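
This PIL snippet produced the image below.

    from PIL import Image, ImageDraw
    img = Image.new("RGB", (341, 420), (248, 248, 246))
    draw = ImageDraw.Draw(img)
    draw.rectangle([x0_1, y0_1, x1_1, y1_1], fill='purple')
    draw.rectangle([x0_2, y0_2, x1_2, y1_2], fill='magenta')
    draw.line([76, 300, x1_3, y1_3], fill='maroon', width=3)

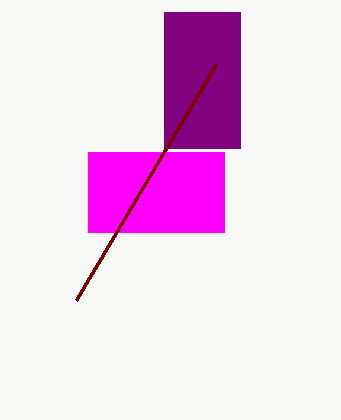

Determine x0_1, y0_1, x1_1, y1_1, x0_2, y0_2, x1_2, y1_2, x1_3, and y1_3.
x0_1 = 164
y0_1 = 12
x1_1 = 240
y1_1 = 148
x0_2 = 88
y0_2 = 152
x1_2 = 224
y1_2 = 232
x1_3 = 216
y1_3 = 64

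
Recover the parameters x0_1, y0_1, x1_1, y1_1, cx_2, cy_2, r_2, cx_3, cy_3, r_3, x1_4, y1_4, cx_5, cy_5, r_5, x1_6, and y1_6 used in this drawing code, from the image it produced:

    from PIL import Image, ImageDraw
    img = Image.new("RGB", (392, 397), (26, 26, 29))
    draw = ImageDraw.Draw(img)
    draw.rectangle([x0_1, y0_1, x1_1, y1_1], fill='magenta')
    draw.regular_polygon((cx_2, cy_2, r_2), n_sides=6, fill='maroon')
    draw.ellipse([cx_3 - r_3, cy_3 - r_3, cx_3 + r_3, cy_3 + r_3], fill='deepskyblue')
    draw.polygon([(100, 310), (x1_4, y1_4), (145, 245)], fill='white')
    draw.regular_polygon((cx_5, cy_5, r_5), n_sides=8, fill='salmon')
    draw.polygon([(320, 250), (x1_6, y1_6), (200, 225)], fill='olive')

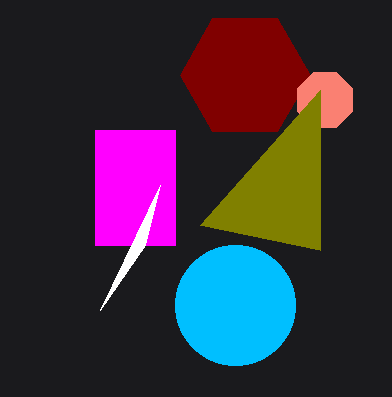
x0_1 = 95
y0_1 = 130
x1_1 = 175
y1_1 = 245
cx_2 = 245
cy_2 = 75
r_2 = 65
cx_3 = 235
cy_3 = 305
r_3 = 60
x1_4 = 160
y1_4 = 185
cx_5 = 325
cy_5 = 100
r_5 = 30
x1_6 = 320
y1_6 = 90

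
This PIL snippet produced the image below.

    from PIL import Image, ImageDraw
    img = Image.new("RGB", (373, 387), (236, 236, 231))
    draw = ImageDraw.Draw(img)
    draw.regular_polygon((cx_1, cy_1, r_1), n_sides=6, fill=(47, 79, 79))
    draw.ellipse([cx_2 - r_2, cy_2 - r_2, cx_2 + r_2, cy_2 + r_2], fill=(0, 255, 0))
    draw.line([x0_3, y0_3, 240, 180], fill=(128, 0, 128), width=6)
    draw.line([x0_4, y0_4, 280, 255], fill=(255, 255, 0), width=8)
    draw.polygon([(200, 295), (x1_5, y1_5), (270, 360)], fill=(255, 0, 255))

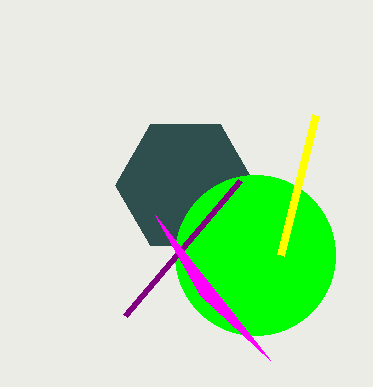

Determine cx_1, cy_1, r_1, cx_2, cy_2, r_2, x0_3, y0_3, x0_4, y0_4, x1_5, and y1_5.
cx_1 = 185, cy_1 = 185, r_1 = 70, cx_2 = 255, cy_2 = 255, r_2 = 80, x0_3 = 125, y0_3 = 315, x0_4 = 315, y0_4 = 115, x1_5 = 155, y1_5 = 215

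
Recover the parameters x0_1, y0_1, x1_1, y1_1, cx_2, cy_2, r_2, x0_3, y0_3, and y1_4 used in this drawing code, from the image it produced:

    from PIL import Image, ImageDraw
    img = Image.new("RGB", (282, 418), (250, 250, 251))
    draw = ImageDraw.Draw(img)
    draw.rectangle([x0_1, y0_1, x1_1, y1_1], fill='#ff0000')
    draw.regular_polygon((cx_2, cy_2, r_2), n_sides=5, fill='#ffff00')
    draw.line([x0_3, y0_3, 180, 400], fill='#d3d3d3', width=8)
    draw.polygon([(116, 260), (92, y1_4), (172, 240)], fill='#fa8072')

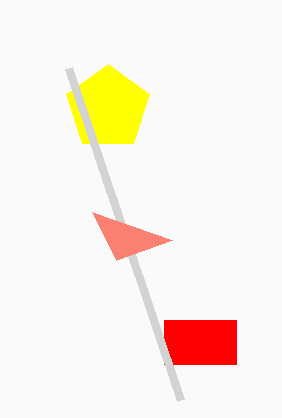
x0_1 = 164; y0_1 = 320; x1_1 = 236; y1_1 = 364; cx_2 = 108; cy_2 = 108; r_2 = 44; x0_3 = 68; y0_3 = 68; y1_4 = 212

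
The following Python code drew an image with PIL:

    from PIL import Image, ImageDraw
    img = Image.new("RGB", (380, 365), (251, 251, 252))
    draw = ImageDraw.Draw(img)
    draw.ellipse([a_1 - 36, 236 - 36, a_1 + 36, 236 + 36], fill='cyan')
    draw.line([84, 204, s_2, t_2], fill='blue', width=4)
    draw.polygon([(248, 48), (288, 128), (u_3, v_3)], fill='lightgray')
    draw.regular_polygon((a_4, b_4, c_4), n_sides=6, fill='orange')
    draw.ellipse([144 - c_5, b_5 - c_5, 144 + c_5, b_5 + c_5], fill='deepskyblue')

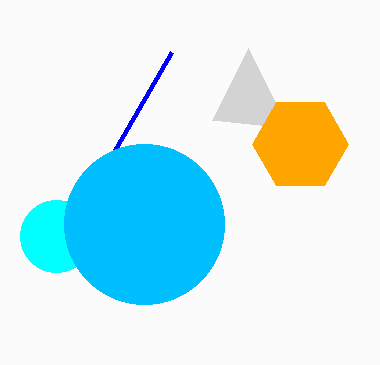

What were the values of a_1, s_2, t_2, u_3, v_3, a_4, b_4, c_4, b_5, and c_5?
a_1 = 56, s_2 = 172, t_2 = 52, u_3 = 212, v_3 = 120, a_4 = 300, b_4 = 144, c_4 = 48, b_5 = 224, c_5 = 80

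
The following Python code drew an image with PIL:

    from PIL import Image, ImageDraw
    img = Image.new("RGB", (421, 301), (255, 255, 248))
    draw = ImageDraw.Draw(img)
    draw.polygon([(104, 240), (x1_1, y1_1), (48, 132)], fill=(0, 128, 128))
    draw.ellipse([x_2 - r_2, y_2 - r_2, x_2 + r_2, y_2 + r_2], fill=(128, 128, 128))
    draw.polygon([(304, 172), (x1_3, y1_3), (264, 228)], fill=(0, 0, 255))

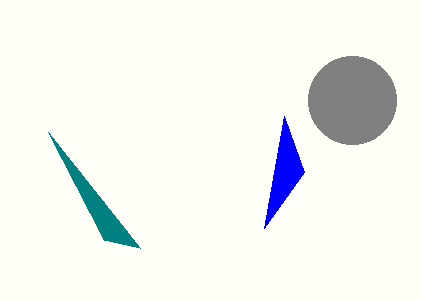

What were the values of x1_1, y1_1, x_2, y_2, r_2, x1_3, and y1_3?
x1_1 = 140
y1_1 = 248
x_2 = 352
y_2 = 100
r_2 = 44
x1_3 = 284
y1_3 = 116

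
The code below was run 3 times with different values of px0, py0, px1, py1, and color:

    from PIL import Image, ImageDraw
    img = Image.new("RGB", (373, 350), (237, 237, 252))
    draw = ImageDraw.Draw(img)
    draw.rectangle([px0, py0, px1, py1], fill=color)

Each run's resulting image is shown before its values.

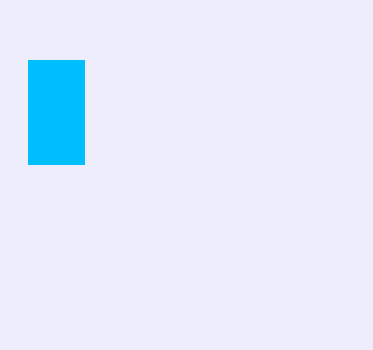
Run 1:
px0 = 28
py0 = 60
px1 = 84
py1 = 164
color = 'deepskyblue'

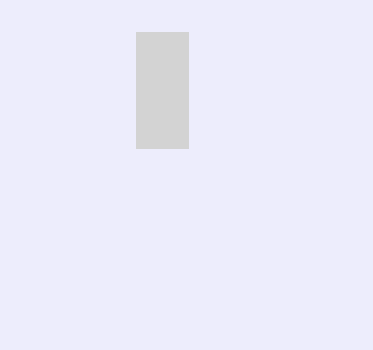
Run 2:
px0 = 136; py0 = 32; px1 = 188; py1 = 148; color = 'lightgray'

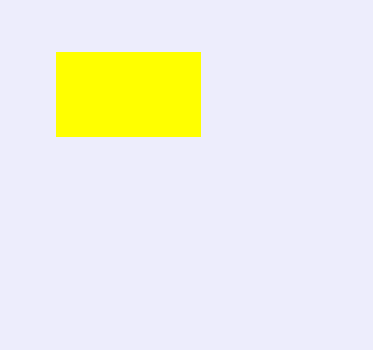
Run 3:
px0 = 56, py0 = 52, px1 = 200, py1 = 136, color = 'yellow'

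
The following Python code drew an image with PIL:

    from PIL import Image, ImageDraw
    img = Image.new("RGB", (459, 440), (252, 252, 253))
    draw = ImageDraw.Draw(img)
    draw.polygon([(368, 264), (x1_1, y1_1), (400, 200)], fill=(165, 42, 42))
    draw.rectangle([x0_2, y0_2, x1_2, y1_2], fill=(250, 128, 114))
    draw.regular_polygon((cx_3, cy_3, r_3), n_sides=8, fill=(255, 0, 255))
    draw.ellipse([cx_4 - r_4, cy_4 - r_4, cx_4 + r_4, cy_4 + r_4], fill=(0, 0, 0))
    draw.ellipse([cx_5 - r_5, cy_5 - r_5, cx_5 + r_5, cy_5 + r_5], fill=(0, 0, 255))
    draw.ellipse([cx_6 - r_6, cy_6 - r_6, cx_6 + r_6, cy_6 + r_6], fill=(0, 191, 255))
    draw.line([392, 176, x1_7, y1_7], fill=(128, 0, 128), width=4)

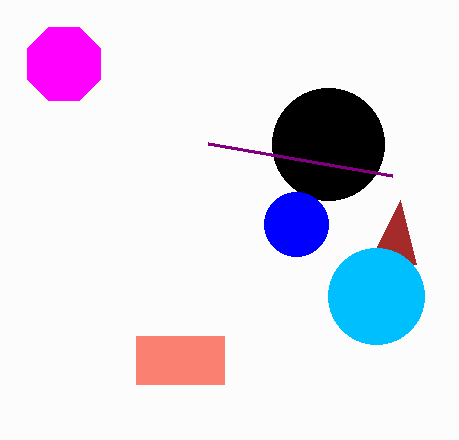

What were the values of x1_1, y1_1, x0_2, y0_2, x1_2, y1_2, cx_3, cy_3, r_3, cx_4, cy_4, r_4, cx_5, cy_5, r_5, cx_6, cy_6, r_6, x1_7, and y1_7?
x1_1 = 416
y1_1 = 264
x0_2 = 136
y0_2 = 336
x1_2 = 224
y1_2 = 384
cx_3 = 64
cy_3 = 64
r_3 = 40
cx_4 = 328
cy_4 = 144
r_4 = 56
cx_5 = 296
cy_5 = 224
r_5 = 32
cx_6 = 376
cy_6 = 296
r_6 = 48
x1_7 = 208
y1_7 = 144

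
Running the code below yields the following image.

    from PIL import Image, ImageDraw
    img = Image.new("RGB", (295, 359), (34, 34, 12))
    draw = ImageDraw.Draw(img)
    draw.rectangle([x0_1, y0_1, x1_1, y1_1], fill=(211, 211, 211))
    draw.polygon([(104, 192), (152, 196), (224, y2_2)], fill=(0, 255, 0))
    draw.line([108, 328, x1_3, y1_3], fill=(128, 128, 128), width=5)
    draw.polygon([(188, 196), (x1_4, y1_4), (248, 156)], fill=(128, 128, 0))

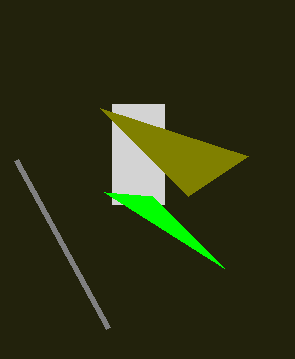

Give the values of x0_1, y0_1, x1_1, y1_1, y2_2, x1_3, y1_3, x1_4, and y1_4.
x0_1 = 112, y0_1 = 104, x1_1 = 164, y1_1 = 204, y2_2 = 268, x1_3 = 16, y1_3 = 160, x1_4 = 100, y1_4 = 108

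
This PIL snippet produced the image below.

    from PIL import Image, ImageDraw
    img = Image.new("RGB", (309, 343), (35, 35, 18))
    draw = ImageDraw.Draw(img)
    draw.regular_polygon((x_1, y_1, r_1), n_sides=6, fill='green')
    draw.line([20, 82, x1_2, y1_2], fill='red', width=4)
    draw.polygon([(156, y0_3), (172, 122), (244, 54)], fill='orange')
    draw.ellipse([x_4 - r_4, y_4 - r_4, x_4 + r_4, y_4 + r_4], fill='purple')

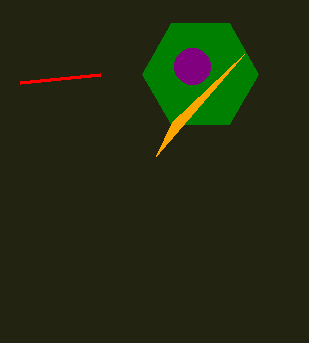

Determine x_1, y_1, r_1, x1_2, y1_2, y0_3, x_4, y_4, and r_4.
x_1 = 200; y_1 = 74; r_1 = 58; x1_2 = 100; y1_2 = 74; y0_3 = 156; x_4 = 192; y_4 = 66; r_4 = 18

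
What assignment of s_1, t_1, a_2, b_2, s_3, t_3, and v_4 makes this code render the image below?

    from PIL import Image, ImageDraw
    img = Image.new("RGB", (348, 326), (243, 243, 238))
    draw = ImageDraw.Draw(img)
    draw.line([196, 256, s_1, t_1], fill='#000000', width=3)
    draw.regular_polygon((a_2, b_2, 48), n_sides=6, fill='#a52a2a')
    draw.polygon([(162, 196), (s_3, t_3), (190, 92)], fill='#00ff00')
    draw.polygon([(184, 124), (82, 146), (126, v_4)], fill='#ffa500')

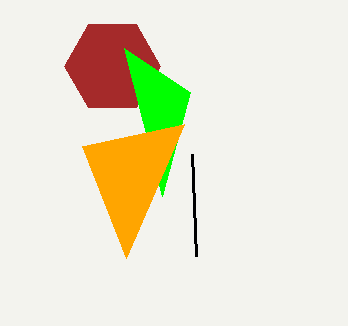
s_1 = 192, t_1 = 154, a_2 = 112, b_2 = 66, s_3 = 124, t_3 = 48, v_4 = 258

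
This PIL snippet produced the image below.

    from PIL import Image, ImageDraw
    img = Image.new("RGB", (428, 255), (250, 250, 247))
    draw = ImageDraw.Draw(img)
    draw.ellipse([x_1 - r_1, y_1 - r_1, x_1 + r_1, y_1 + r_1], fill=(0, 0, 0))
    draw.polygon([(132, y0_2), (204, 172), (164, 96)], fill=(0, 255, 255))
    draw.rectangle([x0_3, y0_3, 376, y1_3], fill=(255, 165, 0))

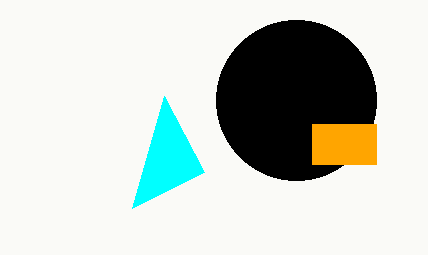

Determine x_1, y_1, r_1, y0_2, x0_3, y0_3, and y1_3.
x_1 = 296
y_1 = 100
r_1 = 80
y0_2 = 208
x0_3 = 312
y0_3 = 124
y1_3 = 164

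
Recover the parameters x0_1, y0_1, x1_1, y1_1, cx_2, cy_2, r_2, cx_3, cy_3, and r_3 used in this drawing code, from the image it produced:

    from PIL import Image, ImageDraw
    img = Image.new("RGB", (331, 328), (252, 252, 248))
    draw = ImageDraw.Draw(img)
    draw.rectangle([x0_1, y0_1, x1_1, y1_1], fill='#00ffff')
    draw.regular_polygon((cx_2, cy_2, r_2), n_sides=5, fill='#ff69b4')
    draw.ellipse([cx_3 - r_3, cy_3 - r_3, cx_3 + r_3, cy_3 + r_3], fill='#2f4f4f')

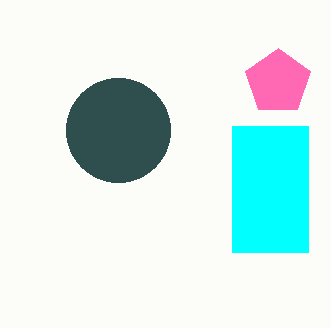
x0_1 = 232
y0_1 = 126
x1_1 = 308
y1_1 = 252
cx_2 = 278
cy_2 = 82
r_2 = 34
cx_3 = 118
cy_3 = 130
r_3 = 52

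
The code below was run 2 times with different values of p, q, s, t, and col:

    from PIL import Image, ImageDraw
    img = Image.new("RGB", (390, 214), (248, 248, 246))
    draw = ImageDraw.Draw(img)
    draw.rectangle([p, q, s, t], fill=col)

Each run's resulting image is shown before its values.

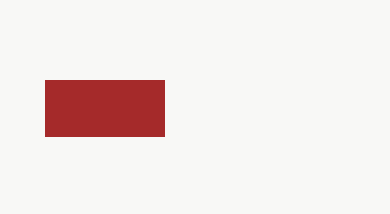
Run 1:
p = 45
q = 80
s = 164
t = 136
col = 'brown'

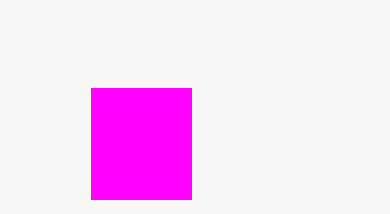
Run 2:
p = 91, q = 88, s = 191, t = 199, col = 'magenta'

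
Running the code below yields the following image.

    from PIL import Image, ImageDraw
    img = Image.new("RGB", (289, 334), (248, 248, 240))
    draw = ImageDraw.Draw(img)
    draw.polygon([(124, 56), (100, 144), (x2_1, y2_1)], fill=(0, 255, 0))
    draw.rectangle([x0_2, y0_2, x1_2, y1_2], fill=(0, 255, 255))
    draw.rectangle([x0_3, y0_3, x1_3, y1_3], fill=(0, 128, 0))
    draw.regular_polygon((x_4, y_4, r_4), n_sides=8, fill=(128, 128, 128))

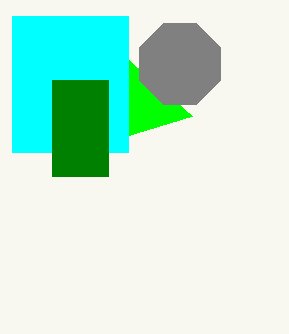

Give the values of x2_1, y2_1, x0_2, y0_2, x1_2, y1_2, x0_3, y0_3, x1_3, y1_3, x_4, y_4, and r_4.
x2_1 = 192
y2_1 = 116
x0_2 = 12
y0_2 = 16
x1_2 = 128
y1_2 = 152
x0_3 = 52
y0_3 = 80
x1_3 = 108
y1_3 = 176
x_4 = 180
y_4 = 64
r_4 = 44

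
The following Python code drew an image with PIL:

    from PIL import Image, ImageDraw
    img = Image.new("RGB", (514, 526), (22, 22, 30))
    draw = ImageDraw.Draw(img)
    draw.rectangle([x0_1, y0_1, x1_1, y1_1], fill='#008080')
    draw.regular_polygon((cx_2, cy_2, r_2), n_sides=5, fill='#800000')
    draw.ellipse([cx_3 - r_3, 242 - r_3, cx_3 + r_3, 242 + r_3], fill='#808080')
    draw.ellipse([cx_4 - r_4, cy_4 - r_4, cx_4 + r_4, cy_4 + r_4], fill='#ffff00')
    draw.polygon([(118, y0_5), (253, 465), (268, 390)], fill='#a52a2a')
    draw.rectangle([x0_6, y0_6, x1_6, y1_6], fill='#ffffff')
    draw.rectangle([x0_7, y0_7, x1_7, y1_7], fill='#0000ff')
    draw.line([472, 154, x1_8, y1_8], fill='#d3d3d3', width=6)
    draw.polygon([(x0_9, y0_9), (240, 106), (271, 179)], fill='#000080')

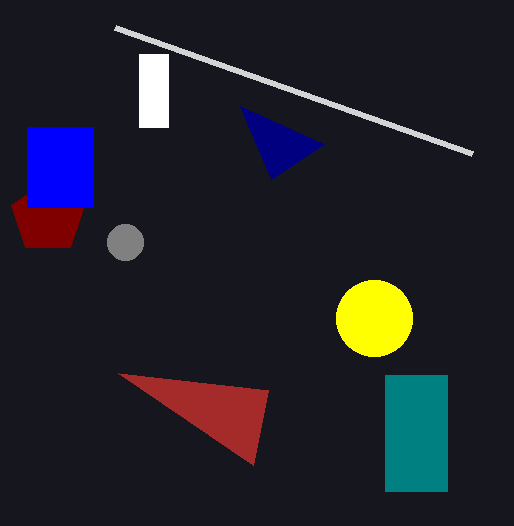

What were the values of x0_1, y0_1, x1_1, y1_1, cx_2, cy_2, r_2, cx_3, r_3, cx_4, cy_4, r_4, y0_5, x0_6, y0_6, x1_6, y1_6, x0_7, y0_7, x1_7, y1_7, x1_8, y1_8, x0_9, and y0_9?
x0_1 = 385, y0_1 = 375, x1_1 = 447, y1_1 = 491, cx_2 = 48, cy_2 = 217, r_2 = 38, cx_3 = 125, r_3 = 18, cx_4 = 374, cy_4 = 318, r_4 = 38, y0_5 = 373, x0_6 = 139, y0_6 = 54, x1_6 = 168, y1_6 = 127, x0_7 = 27, y0_7 = 127, x1_7 = 93, y1_7 = 207, x1_8 = 115, y1_8 = 28, x0_9 = 324, y0_9 = 144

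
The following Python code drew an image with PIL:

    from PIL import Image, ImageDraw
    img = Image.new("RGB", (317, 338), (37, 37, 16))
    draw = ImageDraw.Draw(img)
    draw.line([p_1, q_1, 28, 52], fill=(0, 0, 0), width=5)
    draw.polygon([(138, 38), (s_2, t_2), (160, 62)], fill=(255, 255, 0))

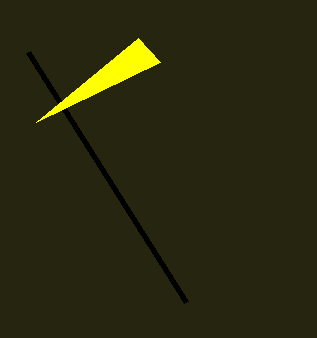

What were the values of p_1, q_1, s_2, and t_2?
p_1 = 186
q_1 = 302
s_2 = 36
t_2 = 122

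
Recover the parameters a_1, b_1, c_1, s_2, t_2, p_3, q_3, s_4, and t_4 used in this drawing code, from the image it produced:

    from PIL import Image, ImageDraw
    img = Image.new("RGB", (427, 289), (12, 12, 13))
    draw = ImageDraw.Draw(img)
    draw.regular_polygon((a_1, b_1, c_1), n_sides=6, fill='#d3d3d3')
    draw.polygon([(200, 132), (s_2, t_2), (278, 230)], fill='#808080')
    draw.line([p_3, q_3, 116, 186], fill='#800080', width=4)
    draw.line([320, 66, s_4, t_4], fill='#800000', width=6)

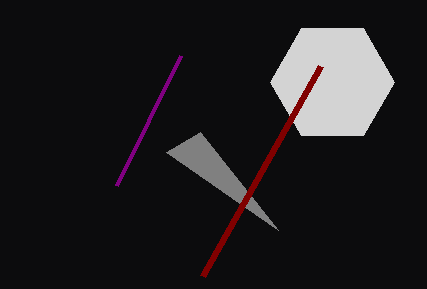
a_1 = 332, b_1 = 82, c_1 = 62, s_2 = 166, t_2 = 152, p_3 = 180, q_3 = 56, s_4 = 202, t_4 = 276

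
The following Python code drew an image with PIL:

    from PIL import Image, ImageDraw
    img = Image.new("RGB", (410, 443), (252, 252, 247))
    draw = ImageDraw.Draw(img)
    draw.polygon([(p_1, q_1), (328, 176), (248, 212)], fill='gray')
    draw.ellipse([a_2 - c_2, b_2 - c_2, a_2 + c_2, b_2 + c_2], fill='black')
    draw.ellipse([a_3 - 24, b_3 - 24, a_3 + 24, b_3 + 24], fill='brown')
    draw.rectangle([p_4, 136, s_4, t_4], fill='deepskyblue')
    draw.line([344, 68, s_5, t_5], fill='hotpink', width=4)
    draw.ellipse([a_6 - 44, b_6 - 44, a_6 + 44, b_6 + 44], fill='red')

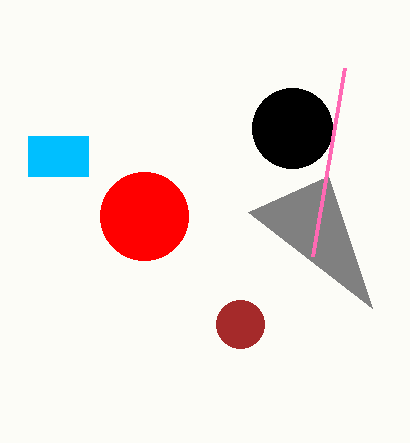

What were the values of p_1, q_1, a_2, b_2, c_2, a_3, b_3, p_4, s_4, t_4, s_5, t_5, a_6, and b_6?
p_1 = 372, q_1 = 308, a_2 = 292, b_2 = 128, c_2 = 40, a_3 = 240, b_3 = 324, p_4 = 28, s_4 = 88, t_4 = 176, s_5 = 312, t_5 = 256, a_6 = 144, b_6 = 216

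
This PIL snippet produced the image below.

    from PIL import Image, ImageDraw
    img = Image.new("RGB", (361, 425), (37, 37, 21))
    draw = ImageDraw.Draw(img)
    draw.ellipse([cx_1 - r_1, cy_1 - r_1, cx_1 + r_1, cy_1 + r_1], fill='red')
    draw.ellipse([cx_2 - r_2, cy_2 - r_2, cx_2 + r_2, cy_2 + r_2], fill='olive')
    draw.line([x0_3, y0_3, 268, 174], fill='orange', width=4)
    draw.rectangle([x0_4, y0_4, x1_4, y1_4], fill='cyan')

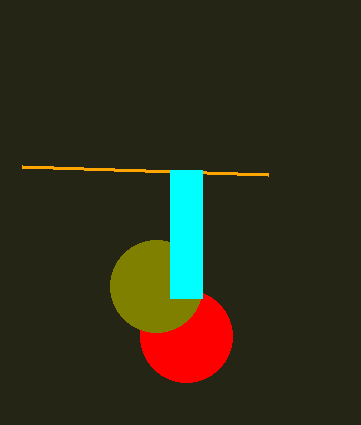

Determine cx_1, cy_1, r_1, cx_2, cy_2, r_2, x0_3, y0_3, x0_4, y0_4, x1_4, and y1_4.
cx_1 = 186; cy_1 = 336; r_1 = 46; cx_2 = 156; cy_2 = 286; r_2 = 46; x0_3 = 22; y0_3 = 166; x0_4 = 170; y0_4 = 170; x1_4 = 202; y1_4 = 298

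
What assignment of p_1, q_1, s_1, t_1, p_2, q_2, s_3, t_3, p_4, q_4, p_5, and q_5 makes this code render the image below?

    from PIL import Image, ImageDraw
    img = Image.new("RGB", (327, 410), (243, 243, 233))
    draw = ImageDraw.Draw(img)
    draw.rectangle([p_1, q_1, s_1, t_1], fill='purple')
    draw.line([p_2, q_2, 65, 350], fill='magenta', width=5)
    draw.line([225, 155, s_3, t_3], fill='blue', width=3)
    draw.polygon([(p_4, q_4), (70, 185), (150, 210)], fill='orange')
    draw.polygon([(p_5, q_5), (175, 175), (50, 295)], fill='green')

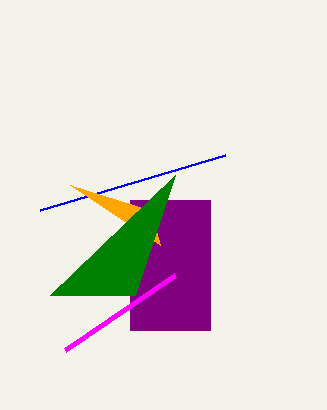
p_1 = 130, q_1 = 200, s_1 = 210, t_1 = 330, p_2 = 175, q_2 = 275, s_3 = 40, t_3 = 210, p_4 = 160, q_4 = 245, p_5 = 135, q_5 = 295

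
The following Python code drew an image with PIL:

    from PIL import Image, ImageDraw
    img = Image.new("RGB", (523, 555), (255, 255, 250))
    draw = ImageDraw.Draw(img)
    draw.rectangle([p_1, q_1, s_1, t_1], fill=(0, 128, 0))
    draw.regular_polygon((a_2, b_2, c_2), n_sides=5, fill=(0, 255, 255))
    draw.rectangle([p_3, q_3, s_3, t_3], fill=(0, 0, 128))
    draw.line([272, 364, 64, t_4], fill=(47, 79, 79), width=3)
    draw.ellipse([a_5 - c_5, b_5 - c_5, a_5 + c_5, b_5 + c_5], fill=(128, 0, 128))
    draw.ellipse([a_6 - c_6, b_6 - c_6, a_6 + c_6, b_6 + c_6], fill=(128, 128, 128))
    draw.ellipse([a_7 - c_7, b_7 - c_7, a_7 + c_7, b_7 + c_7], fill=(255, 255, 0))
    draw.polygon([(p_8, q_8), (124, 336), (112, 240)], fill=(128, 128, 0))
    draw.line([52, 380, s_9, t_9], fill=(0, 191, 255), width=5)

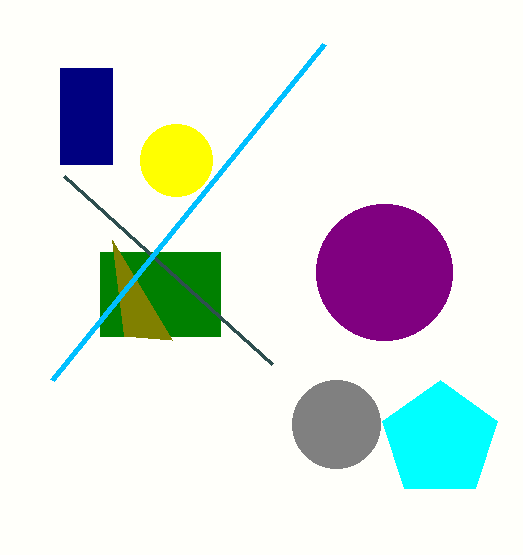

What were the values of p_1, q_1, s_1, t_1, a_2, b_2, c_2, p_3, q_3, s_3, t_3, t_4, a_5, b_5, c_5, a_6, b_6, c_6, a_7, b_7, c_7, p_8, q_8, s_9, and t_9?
p_1 = 100
q_1 = 252
s_1 = 220
t_1 = 336
a_2 = 440
b_2 = 440
c_2 = 60
p_3 = 60
q_3 = 68
s_3 = 112
t_3 = 164
t_4 = 176
a_5 = 384
b_5 = 272
c_5 = 68
a_6 = 336
b_6 = 424
c_6 = 44
a_7 = 176
b_7 = 160
c_7 = 36
p_8 = 172
q_8 = 340
s_9 = 324
t_9 = 44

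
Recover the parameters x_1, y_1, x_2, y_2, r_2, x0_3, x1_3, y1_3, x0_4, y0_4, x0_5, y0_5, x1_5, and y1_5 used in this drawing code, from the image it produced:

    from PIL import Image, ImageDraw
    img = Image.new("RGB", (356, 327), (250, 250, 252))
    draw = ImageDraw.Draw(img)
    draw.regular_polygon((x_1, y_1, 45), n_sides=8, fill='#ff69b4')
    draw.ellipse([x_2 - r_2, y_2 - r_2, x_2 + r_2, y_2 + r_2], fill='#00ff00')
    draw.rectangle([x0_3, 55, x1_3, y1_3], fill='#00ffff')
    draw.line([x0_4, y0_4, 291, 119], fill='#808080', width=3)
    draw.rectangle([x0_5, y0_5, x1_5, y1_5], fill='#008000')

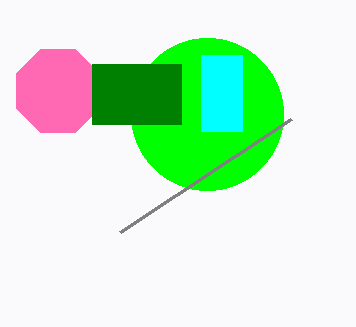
x_1 = 58
y_1 = 91
x_2 = 207
y_2 = 114
r_2 = 76
x0_3 = 201
x1_3 = 242
y1_3 = 131
x0_4 = 120
y0_4 = 232
x0_5 = 92
y0_5 = 64
x1_5 = 181
y1_5 = 124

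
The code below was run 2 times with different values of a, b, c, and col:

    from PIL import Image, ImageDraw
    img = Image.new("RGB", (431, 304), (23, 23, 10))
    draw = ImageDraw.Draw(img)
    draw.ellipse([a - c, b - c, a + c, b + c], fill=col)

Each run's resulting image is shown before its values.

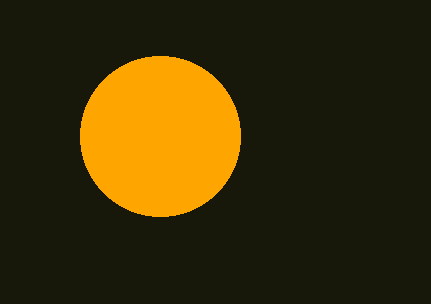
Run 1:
a = 160, b = 136, c = 80, col = 'orange'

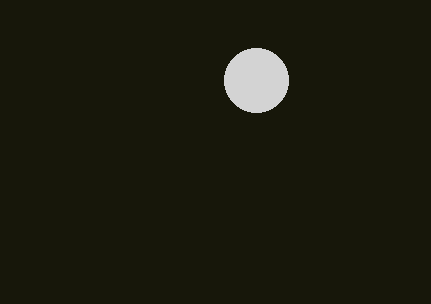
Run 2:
a = 256
b = 80
c = 32
col = 'lightgray'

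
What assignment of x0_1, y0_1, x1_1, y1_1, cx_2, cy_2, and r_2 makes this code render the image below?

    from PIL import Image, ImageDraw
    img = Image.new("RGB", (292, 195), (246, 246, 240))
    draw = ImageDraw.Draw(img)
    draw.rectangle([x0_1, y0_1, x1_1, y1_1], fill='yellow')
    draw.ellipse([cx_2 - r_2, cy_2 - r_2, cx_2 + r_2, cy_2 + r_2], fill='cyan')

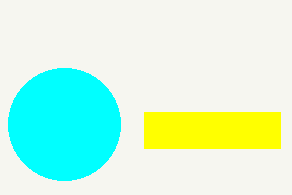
x0_1 = 144
y0_1 = 112
x1_1 = 280
y1_1 = 148
cx_2 = 64
cy_2 = 124
r_2 = 56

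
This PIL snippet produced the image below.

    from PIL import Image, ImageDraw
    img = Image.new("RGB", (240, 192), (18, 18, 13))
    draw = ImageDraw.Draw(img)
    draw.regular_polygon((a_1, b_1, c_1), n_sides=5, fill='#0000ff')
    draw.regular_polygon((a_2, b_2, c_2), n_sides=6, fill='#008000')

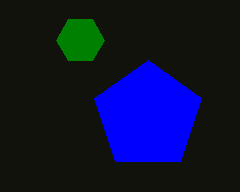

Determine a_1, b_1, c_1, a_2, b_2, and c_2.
a_1 = 148
b_1 = 116
c_1 = 56
a_2 = 80
b_2 = 40
c_2 = 24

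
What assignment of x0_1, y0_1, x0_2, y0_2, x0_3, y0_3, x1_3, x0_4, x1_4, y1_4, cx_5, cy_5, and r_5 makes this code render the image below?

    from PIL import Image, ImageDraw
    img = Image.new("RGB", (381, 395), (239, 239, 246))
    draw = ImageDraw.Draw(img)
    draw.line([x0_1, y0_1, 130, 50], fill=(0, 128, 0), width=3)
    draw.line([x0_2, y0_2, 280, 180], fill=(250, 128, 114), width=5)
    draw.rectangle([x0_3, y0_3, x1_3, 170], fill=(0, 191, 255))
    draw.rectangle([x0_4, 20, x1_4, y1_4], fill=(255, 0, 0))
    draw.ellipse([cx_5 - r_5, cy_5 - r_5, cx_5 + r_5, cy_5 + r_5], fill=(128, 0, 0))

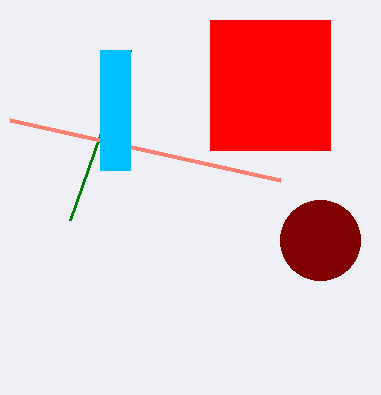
x0_1 = 70
y0_1 = 220
x0_2 = 10
y0_2 = 120
x0_3 = 100
y0_3 = 50
x1_3 = 130
x0_4 = 210
x1_4 = 330
y1_4 = 150
cx_5 = 320
cy_5 = 240
r_5 = 40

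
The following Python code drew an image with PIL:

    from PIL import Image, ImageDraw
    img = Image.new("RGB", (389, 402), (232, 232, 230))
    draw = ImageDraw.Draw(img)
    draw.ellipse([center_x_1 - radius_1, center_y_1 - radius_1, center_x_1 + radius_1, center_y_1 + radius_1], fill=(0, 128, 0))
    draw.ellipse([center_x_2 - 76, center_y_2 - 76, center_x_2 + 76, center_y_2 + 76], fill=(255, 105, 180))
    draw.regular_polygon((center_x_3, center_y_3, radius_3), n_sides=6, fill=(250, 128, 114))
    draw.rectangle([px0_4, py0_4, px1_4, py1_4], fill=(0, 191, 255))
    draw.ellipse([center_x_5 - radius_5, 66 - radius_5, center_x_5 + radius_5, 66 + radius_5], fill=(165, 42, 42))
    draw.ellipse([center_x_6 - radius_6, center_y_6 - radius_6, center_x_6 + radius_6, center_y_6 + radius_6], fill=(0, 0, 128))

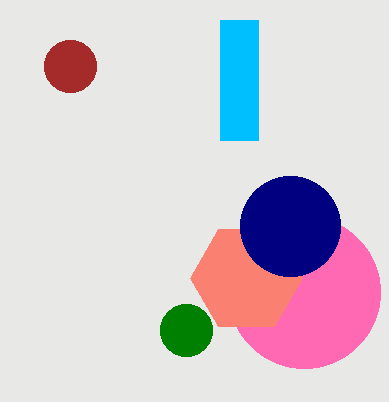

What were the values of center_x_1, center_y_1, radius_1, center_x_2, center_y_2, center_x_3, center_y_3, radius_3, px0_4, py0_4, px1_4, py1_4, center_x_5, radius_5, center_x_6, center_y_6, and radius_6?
center_x_1 = 186, center_y_1 = 330, radius_1 = 26, center_x_2 = 304, center_y_2 = 292, center_x_3 = 246, center_y_3 = 278, radius_3 = 56, px0_4 = 220, py0_4 = 20, px1_4 = 258, py1_4 = 140, center_x_5 = 70, radius_5 = 26, center_x_6 = 290, center_y_6 = 226, radius_6 = 50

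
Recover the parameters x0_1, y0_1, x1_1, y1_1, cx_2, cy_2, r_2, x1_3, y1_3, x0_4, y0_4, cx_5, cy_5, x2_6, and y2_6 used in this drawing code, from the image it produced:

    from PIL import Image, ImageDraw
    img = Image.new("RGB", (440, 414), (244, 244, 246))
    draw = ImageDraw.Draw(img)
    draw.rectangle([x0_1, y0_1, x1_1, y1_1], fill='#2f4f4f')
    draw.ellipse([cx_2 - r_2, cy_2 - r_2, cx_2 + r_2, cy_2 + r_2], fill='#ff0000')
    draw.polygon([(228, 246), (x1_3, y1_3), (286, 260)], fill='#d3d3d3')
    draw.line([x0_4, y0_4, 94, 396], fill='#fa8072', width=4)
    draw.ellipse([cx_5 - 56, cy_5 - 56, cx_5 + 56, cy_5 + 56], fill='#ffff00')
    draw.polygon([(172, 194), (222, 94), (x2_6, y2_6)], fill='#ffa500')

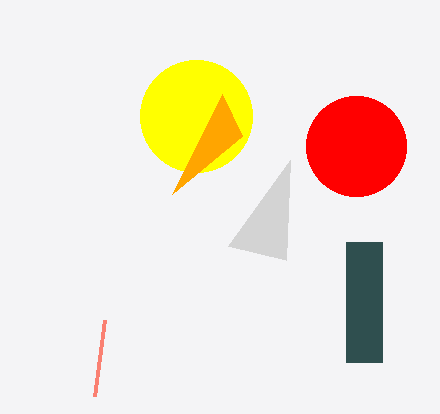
x0_1 = 346; y0_1 = 242; x1_1 = 382; y1_1 = 362; cx_2 = 356; cy_2 = 146; r_2 = 50; x1_3 = 290; y1_3 = 160; x0_4 = 104; y0_4 = 320; cx_5 = 196; cy_5 = 116; x2_6 = 242; y2_6 = 136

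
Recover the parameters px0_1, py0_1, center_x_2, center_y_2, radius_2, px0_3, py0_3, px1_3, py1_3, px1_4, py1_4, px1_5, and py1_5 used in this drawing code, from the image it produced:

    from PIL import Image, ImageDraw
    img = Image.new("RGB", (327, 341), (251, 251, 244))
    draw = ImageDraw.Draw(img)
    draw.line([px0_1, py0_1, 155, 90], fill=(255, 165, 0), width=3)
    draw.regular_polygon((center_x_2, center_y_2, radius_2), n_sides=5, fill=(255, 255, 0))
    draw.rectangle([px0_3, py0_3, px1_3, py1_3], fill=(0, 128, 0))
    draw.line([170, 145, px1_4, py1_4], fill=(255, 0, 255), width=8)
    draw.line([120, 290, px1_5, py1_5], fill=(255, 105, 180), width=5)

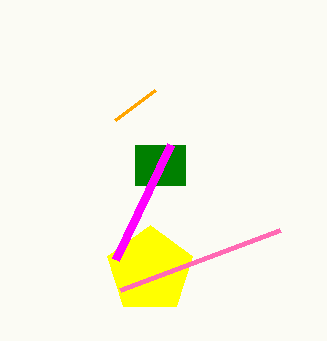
px0_1 = 115
py0_1 = 120
center_x_2 = 150
center_y_2 = 270
radius_2 = 45
px0_3 = 135
py0_3 = 145
px1_3 = 185
py1_3 = 185
px1_4 = 115
py1_4 = 260
px1_5 = 280
py1_5 = 230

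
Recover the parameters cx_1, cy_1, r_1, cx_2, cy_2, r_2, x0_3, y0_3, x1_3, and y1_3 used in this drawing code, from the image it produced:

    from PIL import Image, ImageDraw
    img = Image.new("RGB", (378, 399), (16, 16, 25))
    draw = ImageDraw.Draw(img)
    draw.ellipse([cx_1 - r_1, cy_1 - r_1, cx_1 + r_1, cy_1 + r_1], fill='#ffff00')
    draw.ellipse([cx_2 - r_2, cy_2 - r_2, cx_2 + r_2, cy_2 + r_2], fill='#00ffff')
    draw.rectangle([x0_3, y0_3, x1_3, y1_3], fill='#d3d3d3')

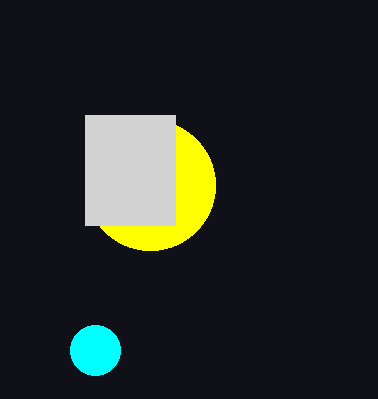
cx_1 = 150; cy_1 = 185; r_1 = 65; cx_2 = 95; cy_2 = 350; r_2 = 25; x0_3 = 85; y0_3 = 115; x1_3 = 175; y1_3 = 225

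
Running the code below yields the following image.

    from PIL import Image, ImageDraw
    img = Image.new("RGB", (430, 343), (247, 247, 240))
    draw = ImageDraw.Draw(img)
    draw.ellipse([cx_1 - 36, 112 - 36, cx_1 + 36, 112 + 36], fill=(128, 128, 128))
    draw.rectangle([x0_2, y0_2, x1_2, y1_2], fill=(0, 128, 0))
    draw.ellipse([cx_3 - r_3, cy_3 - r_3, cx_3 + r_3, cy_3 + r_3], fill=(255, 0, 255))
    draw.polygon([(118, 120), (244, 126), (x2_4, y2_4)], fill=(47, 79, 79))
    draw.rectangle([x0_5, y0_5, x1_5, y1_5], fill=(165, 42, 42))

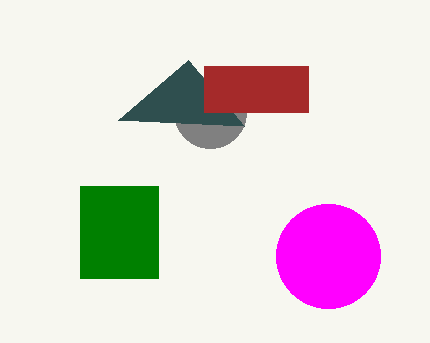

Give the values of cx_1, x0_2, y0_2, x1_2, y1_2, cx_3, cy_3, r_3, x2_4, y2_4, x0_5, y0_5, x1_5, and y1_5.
cx_1 = 210, x0_2 = 80, y0_2 = 186, x1_2 = 158, y1_2 = 278, cx_3 = 328, cy_3 = 256, r_3 = 52, x2_4 = 188, y2_4 = 60, x0_5 = 204, y0_5 = 66, x1_5 = 308, y1_5 = 112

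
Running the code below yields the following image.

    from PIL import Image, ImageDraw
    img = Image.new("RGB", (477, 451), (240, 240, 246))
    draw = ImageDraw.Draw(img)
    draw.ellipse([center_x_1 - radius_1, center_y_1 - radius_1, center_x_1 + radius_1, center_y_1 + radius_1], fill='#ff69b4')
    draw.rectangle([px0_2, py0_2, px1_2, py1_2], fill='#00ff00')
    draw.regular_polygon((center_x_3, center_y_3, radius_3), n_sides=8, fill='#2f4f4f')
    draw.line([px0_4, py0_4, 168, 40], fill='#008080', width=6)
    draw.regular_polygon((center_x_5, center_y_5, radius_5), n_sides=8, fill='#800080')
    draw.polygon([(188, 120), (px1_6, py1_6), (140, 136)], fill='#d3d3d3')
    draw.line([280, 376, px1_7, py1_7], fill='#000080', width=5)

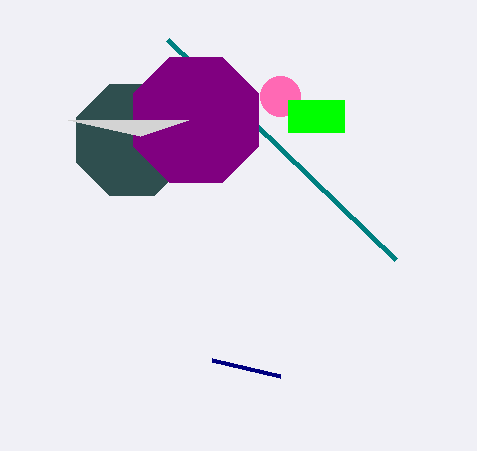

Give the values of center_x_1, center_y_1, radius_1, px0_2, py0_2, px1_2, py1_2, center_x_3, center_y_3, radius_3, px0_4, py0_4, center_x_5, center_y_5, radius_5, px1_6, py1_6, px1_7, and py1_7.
center_x_1 = 280, center_y_1 = 96, radius_1 = 20, px0_2 = 288, py0_2 = 100, px1_2 = 344, py1_2 = 132, center_x_3 = 132, center_y_3 = 140, radius_3 = 60, px0_4 = 396, py0_4 = 260, center_x_5 = 196, center_y_5 = 120, radius_5 = 68, px1_6 = 68, py1_6 = 120, px1_7 = 212, py1_7 = 360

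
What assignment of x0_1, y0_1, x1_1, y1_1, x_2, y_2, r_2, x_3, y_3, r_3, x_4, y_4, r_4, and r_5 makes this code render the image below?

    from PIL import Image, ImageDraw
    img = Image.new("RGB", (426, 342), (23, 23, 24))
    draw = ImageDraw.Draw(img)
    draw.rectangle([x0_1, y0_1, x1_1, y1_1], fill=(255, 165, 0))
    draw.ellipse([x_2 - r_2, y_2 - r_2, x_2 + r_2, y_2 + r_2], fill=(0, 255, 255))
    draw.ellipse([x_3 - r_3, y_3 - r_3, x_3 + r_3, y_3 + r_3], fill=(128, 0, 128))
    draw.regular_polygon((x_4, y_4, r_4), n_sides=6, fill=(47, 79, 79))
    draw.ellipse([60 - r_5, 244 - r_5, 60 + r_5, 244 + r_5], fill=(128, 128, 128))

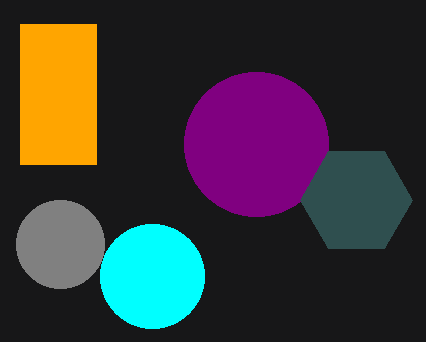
x0_1 = 20
y0_1 = 24
x1_1 = 96
y1_1 = 164
x_2 = 152
y_2 = 276
r_2 = 52
x_3 = 256
y_3 = 144
r_3 = 72
x_4 = 356
y_4 = 200
r_4 = 56
r_5 = 44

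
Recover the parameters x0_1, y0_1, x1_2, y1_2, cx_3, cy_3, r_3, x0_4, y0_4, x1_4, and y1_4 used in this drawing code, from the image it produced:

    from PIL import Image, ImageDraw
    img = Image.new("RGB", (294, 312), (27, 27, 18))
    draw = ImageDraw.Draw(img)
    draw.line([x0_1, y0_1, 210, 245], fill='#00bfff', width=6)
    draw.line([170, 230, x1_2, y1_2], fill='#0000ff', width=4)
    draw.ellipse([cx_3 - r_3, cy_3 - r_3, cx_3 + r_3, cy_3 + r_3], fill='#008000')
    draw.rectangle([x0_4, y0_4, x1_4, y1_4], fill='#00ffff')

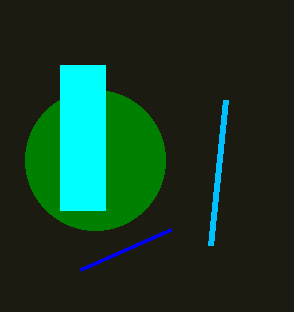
x0_1 = 225, y0_1 = 100, x1_2 = 80, y1_2 = 270, cx_3 = 95, cy_3 = 160, r_3 = 70, x0_4 = 60, y0_4 = 65, x1_4 = 105, y1_4 = 210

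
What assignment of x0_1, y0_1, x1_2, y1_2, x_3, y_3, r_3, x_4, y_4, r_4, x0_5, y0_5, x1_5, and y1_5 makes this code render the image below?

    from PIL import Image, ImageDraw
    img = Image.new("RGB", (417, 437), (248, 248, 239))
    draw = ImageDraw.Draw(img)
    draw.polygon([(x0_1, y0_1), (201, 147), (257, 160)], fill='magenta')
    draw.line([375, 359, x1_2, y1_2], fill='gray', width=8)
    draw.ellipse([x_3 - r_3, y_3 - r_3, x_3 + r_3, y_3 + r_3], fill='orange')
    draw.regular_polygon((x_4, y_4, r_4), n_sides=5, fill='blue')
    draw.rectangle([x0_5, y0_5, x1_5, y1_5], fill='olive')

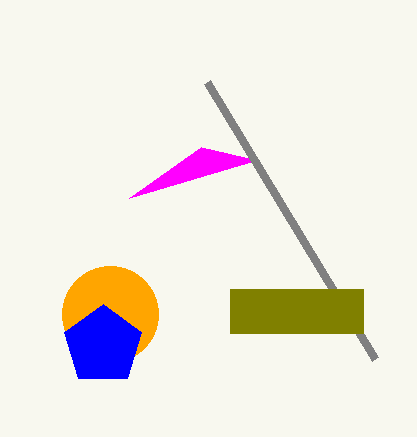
x0_1 = 129
y0_1 = 198
x1_2 = 207
y1_2 = 82
x_3 = 110
y_3 = 314
r_3 = 48
x_4 = 103
y_4 = 345
r_4 = 41
x0_5 = 230
y0_5 = 289
x1_5 = 363
y1_5 = 333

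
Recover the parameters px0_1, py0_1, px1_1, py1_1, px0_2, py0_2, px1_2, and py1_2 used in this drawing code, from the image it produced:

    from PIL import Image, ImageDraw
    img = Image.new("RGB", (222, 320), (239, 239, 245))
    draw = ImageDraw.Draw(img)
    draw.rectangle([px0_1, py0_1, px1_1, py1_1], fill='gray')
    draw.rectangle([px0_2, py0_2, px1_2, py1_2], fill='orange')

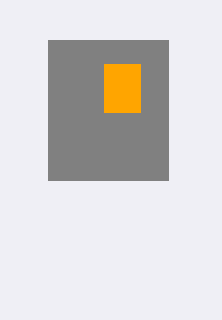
px0_1 = 48, py0_1 = 40, px1_1 = 168, py1_1 = 180, px0_2 = 104, py0_2 = 64, px1_2 = 140, py1_2 = 112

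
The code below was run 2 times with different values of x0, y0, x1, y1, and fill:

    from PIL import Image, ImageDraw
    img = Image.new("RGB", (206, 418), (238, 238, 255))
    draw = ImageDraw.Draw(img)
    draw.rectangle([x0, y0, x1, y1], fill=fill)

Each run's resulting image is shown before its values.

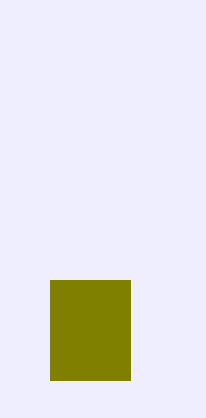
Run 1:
x0 = 50; y0 = 280; x1 = 130; y1 = 380; fill = 'olive'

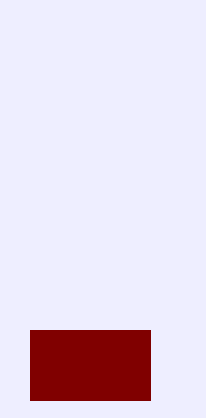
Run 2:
x0 = 30
y0 = 330
x1 = 150
y1 = 400
fill = 'maroon'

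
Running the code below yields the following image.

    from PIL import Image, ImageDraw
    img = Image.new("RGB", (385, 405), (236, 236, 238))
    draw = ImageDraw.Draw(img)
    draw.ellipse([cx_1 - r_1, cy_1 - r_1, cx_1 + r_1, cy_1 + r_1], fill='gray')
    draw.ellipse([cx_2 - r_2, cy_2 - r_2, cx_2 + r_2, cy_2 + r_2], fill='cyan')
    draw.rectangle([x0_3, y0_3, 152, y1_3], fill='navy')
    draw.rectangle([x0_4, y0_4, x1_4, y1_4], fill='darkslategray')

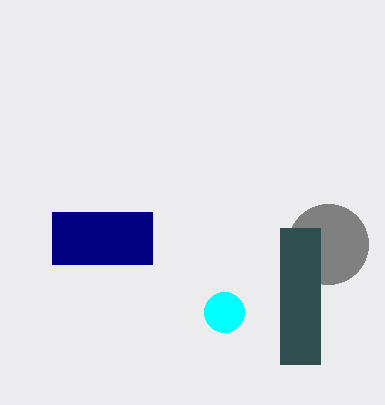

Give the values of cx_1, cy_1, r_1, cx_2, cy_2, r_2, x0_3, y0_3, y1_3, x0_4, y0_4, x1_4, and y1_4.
cx_1 = 328, cy_1 = 244, r_1 = 40, cx_2 = 224, cy_2 = 312, r_2 = 20, x0_3 = 52, y0_3 = 212, y1_3 = 264, x0_4 = 280, y0_4 = 228, x1_4 = 320, y1_4 = 364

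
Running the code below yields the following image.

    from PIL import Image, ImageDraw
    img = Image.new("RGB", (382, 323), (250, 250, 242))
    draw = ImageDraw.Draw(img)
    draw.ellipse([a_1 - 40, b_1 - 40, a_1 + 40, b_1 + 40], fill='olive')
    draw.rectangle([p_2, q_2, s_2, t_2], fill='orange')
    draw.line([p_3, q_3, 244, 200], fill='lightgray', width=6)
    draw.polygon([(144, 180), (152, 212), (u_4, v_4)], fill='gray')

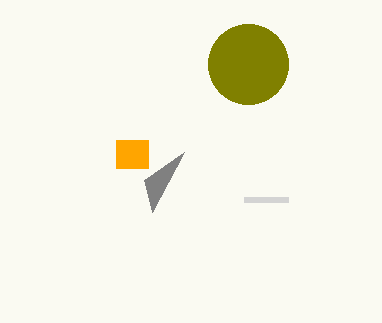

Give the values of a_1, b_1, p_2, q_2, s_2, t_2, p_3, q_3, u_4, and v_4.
a_1 = 248
b_1 = 64
p_2 = 116
q_2 = 140
s_2 = 148
t_2 = 168
p_3 = 288
q_3 = 200
u_4 = 184
v_4 = 152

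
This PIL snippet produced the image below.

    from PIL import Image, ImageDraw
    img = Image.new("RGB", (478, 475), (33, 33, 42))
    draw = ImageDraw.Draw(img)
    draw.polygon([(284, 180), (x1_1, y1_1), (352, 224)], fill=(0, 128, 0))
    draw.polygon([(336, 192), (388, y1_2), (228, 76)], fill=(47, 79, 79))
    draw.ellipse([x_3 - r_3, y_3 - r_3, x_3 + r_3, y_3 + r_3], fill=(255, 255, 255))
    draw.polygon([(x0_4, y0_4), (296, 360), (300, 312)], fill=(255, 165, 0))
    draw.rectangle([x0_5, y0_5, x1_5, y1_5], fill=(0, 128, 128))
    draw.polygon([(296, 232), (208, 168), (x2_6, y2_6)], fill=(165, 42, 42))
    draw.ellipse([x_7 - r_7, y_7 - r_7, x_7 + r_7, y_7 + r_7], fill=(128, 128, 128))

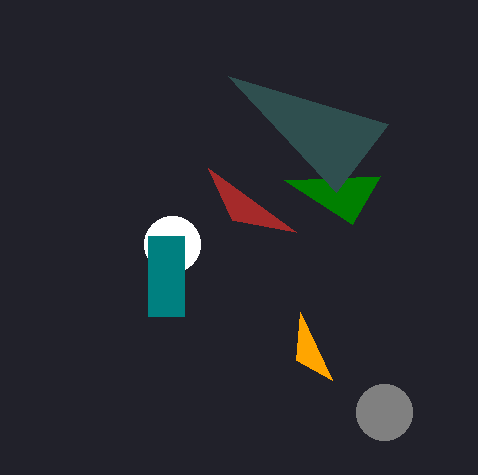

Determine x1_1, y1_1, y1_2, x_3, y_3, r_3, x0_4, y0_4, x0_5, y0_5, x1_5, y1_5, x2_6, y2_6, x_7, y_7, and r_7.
x1_1 = 380
y1_1 = 176
y1_2 = 124
x_3 = 172
y_3 = 244
r_3 = 28
x0_4 = 332
y0_4 = 380
x0_5 = 148
y0_5 = 236
x1_5 = 184
y1_5 = 316
x2_6 = 232
y2_6 = 220
x_7 = 384
y_7 = 412
r_7 = 28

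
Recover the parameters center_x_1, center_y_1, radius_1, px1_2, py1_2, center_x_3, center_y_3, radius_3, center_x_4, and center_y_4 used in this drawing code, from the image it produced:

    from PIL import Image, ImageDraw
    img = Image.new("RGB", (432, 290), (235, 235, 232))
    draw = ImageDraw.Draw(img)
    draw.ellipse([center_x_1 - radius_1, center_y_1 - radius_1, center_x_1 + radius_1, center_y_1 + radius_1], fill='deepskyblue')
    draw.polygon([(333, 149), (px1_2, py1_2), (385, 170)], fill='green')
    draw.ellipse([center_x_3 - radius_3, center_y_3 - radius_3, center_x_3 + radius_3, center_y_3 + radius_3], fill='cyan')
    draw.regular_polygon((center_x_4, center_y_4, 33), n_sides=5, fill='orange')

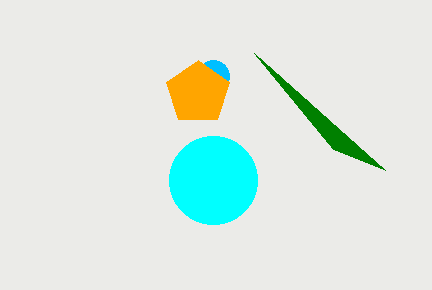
center_x_1 = 213
center_y_1 = 76
radius_1 = 16
px1_2 = 254
py1_2 = 53
center_x_3 = 213
center_y_3 = 180
radius_3 = 44
center_x_4 = 198
center_y_4 = 93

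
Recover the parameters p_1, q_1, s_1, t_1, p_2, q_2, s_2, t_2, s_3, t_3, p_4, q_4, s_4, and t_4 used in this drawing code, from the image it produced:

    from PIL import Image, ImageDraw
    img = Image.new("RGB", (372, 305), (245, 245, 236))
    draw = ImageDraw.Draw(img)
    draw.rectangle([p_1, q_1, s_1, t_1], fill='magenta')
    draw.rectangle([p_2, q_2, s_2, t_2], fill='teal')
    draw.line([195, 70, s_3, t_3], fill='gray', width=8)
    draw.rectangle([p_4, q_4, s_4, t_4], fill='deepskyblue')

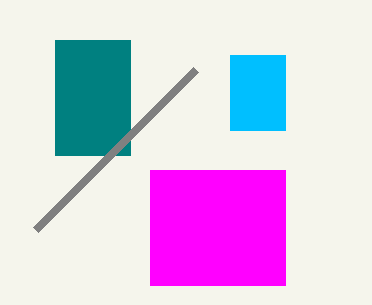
p_1 = 150, q_1 = 170, s_1 = 285, t_1 = 285, p_2 = 55, q_2 = 40, s_2 = 130, t_2 = 155, s_3 = 35, t_3 = 230, p_4 = 230, q_4 = 55, s_4 = 285, t_4 = 130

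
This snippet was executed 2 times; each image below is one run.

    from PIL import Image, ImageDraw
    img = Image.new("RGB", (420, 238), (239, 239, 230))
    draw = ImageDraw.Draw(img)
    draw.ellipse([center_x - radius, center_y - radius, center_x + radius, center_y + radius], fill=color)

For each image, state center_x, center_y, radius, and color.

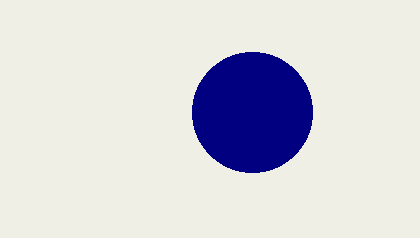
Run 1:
center_x = 252, center_y = 112, radius = 60, color = 'navy'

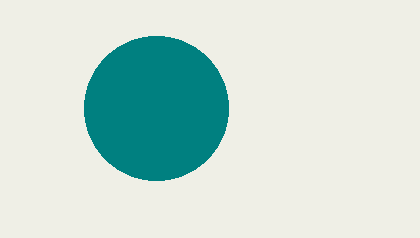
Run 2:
center_x = 156
center_y = 108
radius = 72
color = 'teal'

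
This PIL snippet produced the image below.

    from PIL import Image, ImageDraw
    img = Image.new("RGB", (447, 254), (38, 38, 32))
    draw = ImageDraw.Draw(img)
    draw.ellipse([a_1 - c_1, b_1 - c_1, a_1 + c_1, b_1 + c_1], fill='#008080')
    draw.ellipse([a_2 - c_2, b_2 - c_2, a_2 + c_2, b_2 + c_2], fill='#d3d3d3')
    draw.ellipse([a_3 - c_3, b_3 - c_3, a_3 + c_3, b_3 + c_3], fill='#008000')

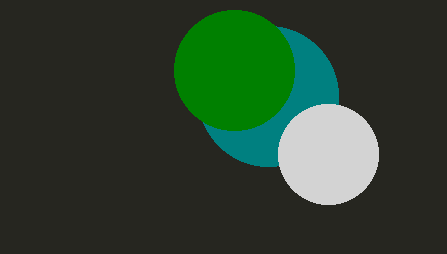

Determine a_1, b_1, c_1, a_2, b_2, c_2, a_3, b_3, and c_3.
a_1 = 268; b_1 = 96; c_1 = 70; a_2 = 328; b_2 = 154; c_2 = 50; a_3 = 234; b_3 = 70; c_3 = 60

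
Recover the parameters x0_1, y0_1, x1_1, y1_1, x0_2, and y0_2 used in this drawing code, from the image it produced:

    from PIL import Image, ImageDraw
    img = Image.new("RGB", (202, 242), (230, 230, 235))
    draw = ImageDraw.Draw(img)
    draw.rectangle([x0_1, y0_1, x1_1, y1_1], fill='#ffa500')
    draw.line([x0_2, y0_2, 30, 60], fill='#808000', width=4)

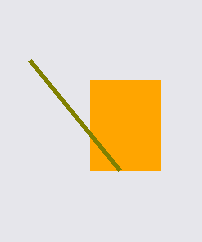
x0_1 = 90; y0_1 = 80; x1_1 = 160; y1_1 = 170; x0_2 = 120; y0_2 = 170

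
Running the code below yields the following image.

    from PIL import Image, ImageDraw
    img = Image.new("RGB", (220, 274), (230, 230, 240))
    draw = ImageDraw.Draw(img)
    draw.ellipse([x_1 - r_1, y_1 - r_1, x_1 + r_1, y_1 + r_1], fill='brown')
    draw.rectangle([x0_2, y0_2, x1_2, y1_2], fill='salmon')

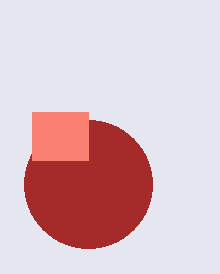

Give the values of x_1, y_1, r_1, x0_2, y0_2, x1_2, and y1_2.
x_1 = 88; y_1 = 184; r_1 = 64; x0_2 = 32; y0_2 = 112; x1_2 = 88; y1_2 = 160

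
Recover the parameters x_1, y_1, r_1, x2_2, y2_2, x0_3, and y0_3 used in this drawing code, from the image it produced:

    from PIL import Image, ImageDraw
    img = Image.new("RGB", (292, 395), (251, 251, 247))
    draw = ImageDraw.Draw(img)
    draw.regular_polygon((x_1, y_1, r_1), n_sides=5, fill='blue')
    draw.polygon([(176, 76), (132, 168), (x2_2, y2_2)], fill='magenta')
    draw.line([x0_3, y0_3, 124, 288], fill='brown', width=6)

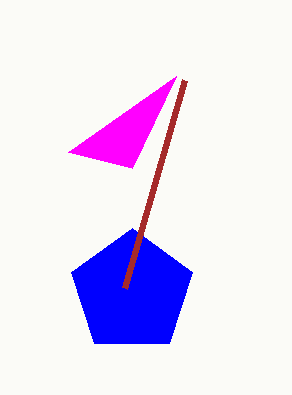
x_1 = 132
y_1 = 292
r_1 = 64
x2_2 = 68
y2_2 = 152
x0_3 = 184
y0_3 = 80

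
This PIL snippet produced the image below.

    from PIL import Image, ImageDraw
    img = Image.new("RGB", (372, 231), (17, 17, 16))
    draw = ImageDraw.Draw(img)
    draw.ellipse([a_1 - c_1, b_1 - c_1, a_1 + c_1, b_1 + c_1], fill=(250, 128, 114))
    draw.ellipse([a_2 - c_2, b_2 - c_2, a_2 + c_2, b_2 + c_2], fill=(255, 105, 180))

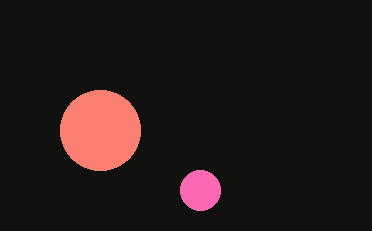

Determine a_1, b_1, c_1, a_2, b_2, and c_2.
a_1 = 100; b_1 = 130; c_1 = 40; a_2 = 200; b_2 = 190; c_2 = 20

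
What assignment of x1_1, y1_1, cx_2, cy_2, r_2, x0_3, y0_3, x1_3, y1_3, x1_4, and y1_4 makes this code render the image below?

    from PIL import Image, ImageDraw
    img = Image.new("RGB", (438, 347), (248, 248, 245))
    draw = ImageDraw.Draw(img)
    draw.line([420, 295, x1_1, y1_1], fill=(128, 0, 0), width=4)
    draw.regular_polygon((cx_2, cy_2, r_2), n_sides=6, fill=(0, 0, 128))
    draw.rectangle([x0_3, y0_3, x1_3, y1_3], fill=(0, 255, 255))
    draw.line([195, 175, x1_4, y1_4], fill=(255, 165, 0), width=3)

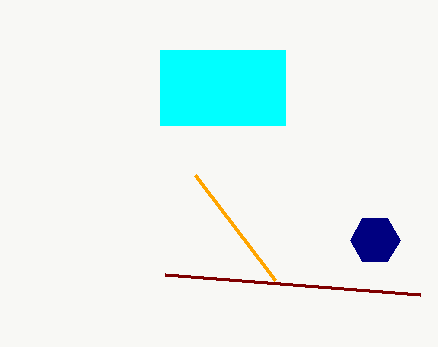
x1_1 = 165, y1_1 = 275, cx_2 = 375, cy_2 = 240, r_2 = 25, x0_3 = 160, y0_3 = 50, x1_3 = 285, y1_3 = 125, x1_4 = 275, y1_4 = 280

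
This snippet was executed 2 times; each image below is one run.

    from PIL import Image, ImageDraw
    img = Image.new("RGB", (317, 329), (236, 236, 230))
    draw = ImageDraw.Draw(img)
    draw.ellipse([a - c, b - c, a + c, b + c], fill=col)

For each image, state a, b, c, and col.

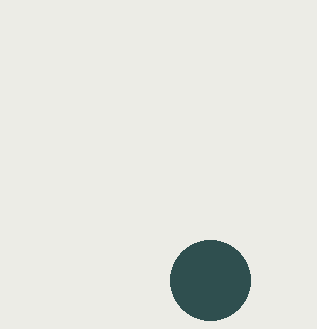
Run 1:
a = 210, b = 280, c = 40, col = 'darkslategray'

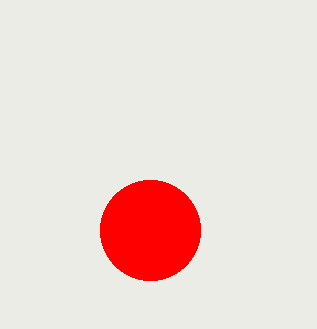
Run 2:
a = 150; b = 230; c = 50; col = 'red'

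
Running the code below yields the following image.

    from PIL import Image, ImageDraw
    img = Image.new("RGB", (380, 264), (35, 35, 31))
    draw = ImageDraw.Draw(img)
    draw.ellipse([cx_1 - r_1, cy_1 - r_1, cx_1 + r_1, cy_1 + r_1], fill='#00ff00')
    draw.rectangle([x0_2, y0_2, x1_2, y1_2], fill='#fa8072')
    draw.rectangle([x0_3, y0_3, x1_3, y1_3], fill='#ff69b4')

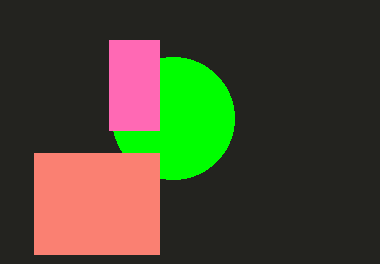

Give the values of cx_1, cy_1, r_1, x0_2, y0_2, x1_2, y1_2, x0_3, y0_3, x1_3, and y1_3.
cx_1 = 173; cy_1 = 118; r_1 = 61; x0_2 = 34; y0_2 = 153; x1_2 = 159; y1_2 = 254; x0_3 = 109; y0_3 = 40; x1_3 = 159; y1_3 = 130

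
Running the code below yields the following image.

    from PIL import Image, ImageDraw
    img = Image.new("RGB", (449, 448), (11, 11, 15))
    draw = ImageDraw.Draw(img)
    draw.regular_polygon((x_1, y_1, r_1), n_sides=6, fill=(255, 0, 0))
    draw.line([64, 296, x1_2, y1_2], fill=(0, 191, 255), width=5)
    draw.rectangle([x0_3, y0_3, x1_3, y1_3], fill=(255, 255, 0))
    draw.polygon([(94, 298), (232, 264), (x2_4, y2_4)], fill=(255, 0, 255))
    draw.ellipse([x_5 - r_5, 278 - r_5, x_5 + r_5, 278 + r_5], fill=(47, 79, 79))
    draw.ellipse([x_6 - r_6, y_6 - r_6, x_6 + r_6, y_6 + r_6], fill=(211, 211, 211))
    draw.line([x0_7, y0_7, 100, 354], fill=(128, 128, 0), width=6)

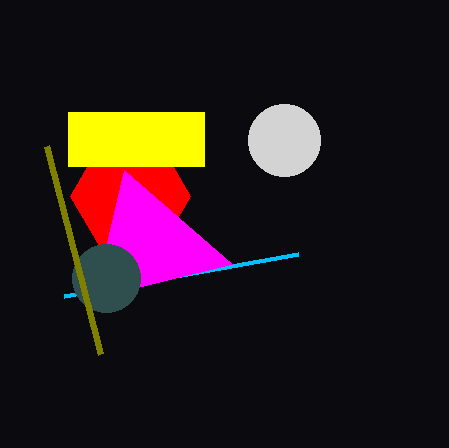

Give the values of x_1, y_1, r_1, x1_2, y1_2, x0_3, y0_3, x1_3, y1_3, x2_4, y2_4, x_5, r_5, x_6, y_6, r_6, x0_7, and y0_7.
x_1 = 130, y_1 = 196, r_1 = 60, x1_2 = 298, y1_2 = 254, x0_3 = 68, y0_3 = 112, x1_3 = 204, y1_3 = 166, x2_4 = 124, y2_4 = 170, x_5 = 106, r_5 = 34, x_6 = 284, y_6 = 140, r_6 = 36, x0_7 = 46, y0_7 = 146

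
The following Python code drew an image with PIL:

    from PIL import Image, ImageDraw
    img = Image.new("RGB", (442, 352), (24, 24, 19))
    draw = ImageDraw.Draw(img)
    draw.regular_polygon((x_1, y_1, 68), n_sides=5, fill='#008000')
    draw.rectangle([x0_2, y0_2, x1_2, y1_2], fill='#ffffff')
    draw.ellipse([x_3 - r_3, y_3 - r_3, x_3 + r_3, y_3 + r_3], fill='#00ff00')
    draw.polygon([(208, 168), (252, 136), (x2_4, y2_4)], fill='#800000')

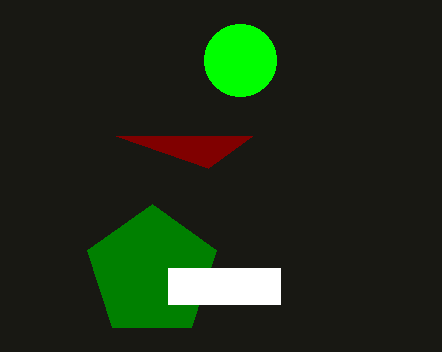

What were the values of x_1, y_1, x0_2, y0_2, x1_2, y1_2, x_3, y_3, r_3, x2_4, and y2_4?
x_1 = 152
y_1 = 272
x0_2 = 168
y0_2 = 268
x1_2 = 280
y1_2 = 304
x_3 = 240
y_3 = 60
r_3 = 36
x2_4 = 116
y2_4 = 136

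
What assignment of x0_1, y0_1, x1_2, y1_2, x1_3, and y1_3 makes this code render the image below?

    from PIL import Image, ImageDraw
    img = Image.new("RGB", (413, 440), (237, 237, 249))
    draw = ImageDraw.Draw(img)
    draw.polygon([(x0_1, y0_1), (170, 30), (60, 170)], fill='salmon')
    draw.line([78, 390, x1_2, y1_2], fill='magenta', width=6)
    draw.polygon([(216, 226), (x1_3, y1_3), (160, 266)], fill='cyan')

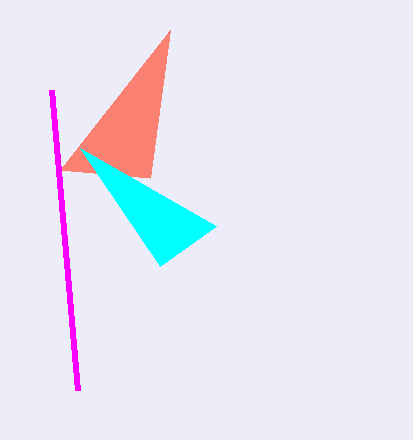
x0_1 = 150, y0_1 = 178, x1_2 = 52, y1_2 = 90, x1_3 = 80, y1_3 = 148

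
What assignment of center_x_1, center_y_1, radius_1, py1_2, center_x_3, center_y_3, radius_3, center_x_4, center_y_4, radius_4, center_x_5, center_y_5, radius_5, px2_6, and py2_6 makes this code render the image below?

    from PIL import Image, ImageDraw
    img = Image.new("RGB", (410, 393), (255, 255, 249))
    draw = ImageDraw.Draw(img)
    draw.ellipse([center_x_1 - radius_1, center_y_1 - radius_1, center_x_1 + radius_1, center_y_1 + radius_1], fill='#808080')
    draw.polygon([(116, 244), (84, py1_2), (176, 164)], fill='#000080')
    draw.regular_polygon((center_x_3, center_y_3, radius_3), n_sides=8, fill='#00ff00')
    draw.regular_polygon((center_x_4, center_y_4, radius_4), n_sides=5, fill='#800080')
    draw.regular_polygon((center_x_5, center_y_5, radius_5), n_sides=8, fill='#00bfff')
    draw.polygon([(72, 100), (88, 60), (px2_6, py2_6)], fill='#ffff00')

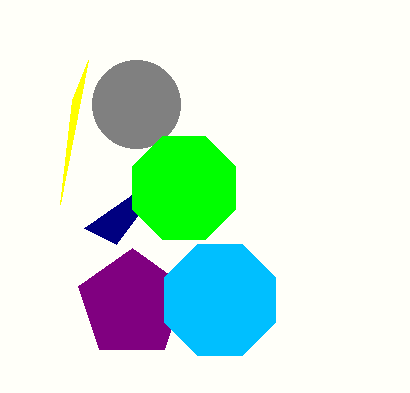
center_x_1 = 136, center_y_1 = 104, radius_1 = 44, py1_2 = 228, center_x_3 = 184, center_y_3 = 188, radius_3 = 56, center_x_4 = 132, center_y_4 = 304, radius_4 = 56, center_x_5 = 220, center_y_5 = 300, radius_5 = 60, px2_6 = 60, py2_6 = 204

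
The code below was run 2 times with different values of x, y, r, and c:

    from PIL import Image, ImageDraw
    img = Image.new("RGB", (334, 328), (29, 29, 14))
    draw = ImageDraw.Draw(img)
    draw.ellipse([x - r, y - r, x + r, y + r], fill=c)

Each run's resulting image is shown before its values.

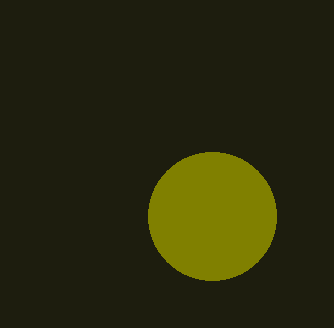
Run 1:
x = 212; y = 216; r = 64; c = 'olive'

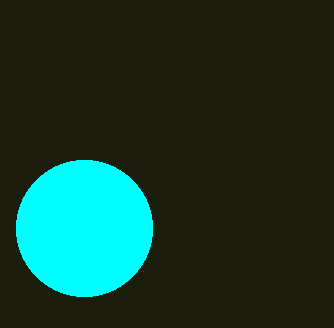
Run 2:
x = 84; y = 228; r = 68; c = 'cyan'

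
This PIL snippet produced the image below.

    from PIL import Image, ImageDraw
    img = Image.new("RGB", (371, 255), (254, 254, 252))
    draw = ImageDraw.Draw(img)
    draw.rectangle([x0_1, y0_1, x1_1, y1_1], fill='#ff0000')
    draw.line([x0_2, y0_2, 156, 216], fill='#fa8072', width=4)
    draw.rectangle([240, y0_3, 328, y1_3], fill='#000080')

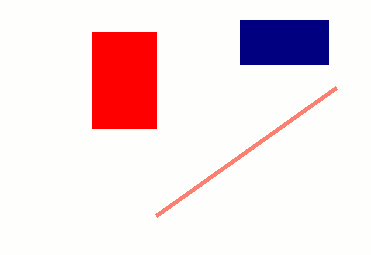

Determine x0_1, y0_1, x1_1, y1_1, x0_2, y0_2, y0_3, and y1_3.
x0_1 = 92, y0_1 = 32, x1_1 = 156, y1_1 = 128, x0_2 = 336, y0_2 = 88, y0_3 = 20, y1_3 = 64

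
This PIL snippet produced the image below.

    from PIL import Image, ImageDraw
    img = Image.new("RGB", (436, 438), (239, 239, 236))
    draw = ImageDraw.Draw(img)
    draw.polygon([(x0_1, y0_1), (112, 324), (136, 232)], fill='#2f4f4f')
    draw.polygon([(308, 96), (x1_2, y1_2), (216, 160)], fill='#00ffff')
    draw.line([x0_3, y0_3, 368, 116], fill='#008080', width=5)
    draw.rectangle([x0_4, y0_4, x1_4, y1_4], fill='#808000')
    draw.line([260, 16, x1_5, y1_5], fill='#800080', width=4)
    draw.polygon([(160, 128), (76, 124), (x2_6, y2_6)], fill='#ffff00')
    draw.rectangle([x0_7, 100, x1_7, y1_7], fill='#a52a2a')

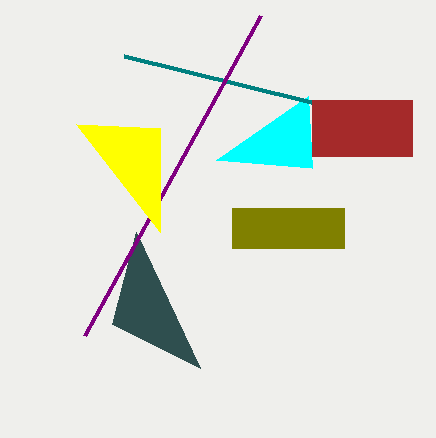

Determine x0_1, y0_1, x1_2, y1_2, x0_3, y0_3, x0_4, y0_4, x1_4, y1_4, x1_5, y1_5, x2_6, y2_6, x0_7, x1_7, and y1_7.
x0_1 = 200
y0_1 = 368
x1_2 = 312
y1_2 = 168
x0_3 = 124
y0_3 = 56
x0_4 = 232
y0_4 = 208
x1_4 = 344
y1_4 = 248
x1_5 = 84
y1_5 = 336
x2_6 = 160
y2_6 = 232
x0_7 = 312
x1_7 = 412
y1_7 = 156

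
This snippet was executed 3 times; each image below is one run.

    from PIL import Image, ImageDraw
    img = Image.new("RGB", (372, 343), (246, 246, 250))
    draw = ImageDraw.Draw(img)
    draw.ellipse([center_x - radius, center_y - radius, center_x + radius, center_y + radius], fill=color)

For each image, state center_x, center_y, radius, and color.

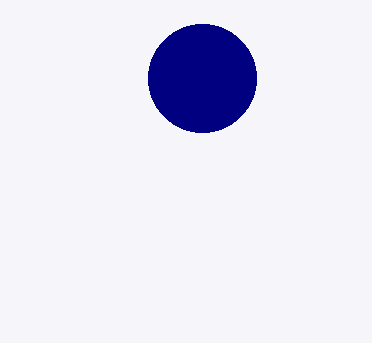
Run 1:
center_x = 202, center_y = 78, radius = 54, color = 'navy'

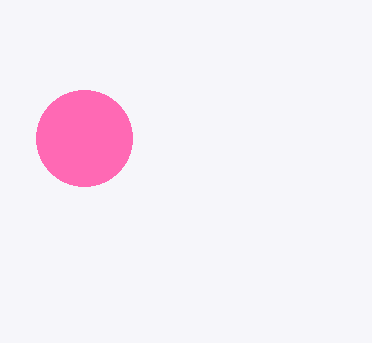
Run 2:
center_x = 84, center_y = 138, radius = 48, color = 'hotpink'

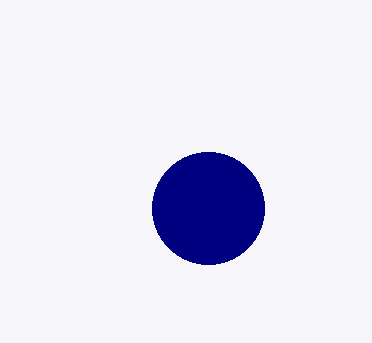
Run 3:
center_x = 208, center_y = 208, radius = 56, color = 'navy'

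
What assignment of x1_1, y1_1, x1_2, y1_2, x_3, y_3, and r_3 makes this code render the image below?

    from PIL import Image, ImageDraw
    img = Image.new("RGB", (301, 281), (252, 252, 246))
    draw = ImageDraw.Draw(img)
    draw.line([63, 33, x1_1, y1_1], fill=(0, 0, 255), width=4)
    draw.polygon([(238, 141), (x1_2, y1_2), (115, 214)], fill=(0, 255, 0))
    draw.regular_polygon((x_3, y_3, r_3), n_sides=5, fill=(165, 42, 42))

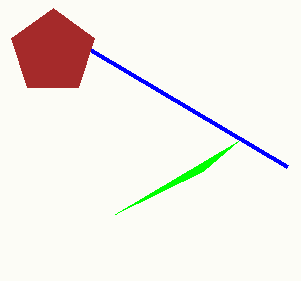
x1_1 = 287; y1_1 = 166; x1_2 = 203; y1_2 = 171; x_3 = 53; y_3 = 52; r_3 = 44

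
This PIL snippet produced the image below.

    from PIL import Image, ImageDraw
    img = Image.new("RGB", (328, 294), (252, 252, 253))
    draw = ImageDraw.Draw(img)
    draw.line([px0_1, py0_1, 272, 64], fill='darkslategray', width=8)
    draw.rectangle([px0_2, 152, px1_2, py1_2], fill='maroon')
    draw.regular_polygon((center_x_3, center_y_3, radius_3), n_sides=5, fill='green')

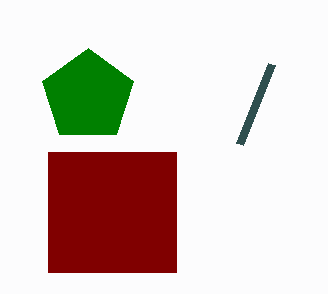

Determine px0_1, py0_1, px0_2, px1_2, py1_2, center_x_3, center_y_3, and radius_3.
px0_1 = 240
py0_1 = 144
px0_2 = 48
px1_2 = 176
py1_2 = 272
center_x_3 = 88
center_y_3 = 96
radius_3 = 48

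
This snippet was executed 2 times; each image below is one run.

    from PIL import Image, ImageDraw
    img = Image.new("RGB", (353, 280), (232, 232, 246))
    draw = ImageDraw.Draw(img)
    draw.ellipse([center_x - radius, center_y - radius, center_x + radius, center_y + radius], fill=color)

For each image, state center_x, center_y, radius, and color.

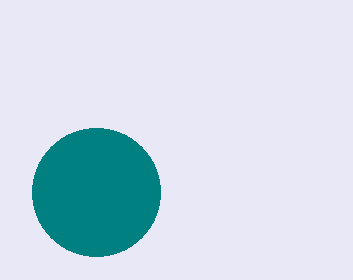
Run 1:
center_x = 96, center_y = 192, radius = 64, color = 'teal'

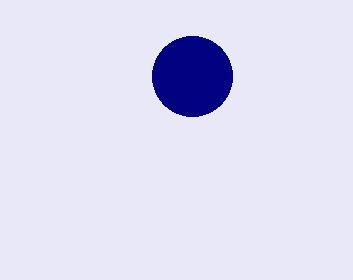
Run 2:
center_x = 192; center_y = 76; radius = 40; color = 'navy'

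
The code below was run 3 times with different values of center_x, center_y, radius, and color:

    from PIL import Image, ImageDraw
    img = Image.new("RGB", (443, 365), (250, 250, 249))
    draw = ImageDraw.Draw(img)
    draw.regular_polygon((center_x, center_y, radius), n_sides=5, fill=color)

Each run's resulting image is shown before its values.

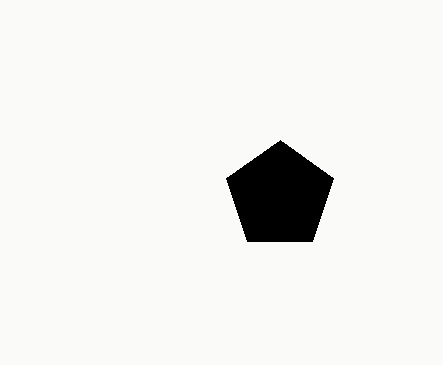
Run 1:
center_x = 280
center_y = 196
radius = 56
color = 'black'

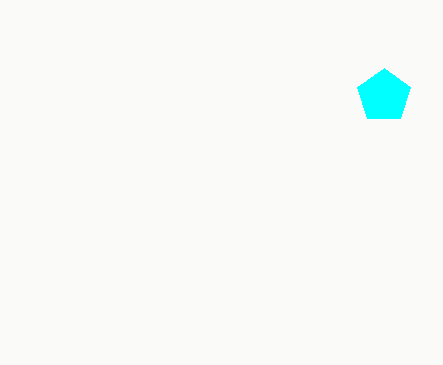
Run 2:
center_x = 384, center_y = 96, radius = 28, color = 'cyan'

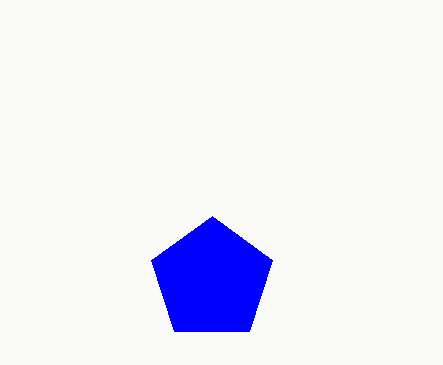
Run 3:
center_x = 212; center_y = 280; radius = 64; color = 'blue'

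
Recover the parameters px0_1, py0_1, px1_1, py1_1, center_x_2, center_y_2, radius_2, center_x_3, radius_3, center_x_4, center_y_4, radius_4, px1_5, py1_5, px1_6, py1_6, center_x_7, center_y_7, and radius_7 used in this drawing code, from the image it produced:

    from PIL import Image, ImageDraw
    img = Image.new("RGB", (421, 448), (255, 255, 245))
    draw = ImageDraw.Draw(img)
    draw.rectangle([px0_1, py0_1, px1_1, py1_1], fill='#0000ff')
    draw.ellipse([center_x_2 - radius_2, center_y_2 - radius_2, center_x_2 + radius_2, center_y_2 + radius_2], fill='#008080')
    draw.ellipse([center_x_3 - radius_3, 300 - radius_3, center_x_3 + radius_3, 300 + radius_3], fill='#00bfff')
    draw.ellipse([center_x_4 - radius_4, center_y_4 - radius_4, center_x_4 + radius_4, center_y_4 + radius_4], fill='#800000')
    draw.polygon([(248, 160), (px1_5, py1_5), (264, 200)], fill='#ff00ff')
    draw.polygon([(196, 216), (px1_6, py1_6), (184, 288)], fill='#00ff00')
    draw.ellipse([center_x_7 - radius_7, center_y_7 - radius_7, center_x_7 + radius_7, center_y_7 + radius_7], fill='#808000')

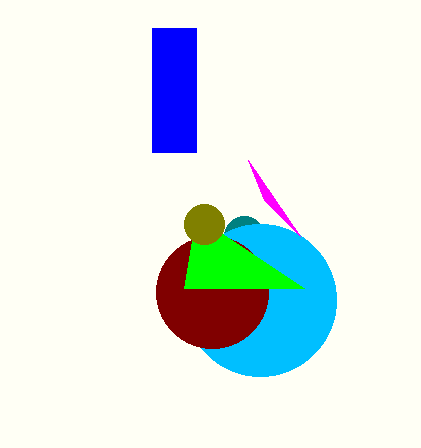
px0_1 = 152
py0_1 = 28
px1_1 = 196
py1_1 = 152
center_x_2 = 244
center_y_2 = 236
radius_2 = 20
center_x_3 = 260
radius_3 = 76
center_x_4 = 212
center_y_4 = 292
radius_4 = 56
px1_5 = 300
py1_5 = 236
px1_6 = 304
py1_6 = 288
center_x_7 = 204
center_y_7 = 224
radius_7 = 20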